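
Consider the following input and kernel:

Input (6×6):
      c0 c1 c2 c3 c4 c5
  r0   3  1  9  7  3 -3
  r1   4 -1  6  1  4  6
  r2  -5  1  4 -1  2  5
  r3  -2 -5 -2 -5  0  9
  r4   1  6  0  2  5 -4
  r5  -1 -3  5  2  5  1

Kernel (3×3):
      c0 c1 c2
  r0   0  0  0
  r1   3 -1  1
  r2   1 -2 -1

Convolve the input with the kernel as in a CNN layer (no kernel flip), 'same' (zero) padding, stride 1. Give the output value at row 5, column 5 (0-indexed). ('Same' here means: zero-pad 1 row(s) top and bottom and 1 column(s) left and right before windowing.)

14

The receptive field on the zero-padded input at this output position is [5 -4 0 / 5 1 0 / 0 0 0]. Elementwise product with the kernel and sum: 5·3 + 1·-1 + 0·1 + 0·1 + 0·-2 + 0·-1.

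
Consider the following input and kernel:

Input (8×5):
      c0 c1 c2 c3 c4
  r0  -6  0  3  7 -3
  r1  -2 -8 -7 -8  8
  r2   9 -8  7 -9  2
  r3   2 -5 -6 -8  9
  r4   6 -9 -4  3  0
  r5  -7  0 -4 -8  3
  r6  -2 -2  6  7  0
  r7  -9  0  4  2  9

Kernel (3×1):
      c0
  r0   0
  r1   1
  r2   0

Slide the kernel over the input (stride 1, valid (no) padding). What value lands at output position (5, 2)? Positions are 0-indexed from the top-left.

6

The receptive field on the input at this output position is [-4 / 6 / 4]. Elementwise product with the kernel and sum: 6·1.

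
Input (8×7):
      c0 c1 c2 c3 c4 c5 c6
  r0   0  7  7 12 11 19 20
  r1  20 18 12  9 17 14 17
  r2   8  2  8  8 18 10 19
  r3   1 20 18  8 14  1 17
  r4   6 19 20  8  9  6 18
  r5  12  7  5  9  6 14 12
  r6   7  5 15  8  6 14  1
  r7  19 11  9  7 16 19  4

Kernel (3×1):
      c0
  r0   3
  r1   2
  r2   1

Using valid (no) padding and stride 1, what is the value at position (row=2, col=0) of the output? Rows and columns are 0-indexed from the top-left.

32

The receptive field on the input at this output position is [8 / 1 / 6]. Elementwise product with the kernel and sum: 8·3 + 1·2 + 6·1.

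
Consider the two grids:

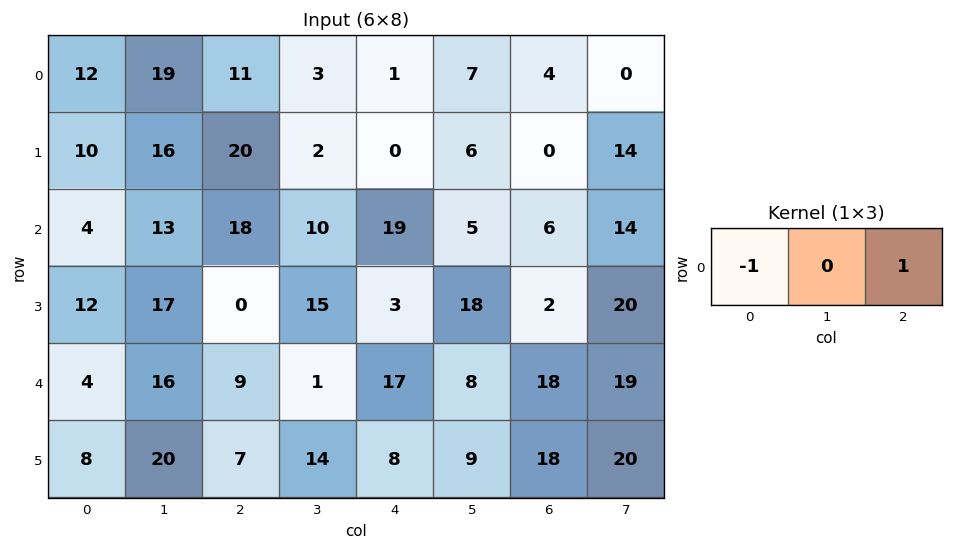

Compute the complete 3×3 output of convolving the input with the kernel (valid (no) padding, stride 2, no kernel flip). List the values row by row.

-1 -10 3
14 1 -13
5 8 1

Output[0,0]: The receptive field on the input at this output position is [12 19 11]. Elementwise product with the kernel and sum: 12·-1 + 11·1.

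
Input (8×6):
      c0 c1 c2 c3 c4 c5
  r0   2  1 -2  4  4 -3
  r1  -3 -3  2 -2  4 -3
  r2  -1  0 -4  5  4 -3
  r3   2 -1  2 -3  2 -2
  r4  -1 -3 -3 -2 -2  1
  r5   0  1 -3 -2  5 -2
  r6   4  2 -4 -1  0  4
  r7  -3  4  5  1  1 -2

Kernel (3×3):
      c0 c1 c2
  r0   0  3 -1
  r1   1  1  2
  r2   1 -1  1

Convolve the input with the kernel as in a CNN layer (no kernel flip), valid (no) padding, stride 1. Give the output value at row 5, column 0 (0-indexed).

2

The receptive field on the input at this output position is [0 1 -3 / 4 2 -4 / -3 4 5]. Elementwise product with the kernel and sum: 1·3 + -3·-1 + 4·1 + 2·1 + -4·2 + -3·1 + 4·-1 + 5·1.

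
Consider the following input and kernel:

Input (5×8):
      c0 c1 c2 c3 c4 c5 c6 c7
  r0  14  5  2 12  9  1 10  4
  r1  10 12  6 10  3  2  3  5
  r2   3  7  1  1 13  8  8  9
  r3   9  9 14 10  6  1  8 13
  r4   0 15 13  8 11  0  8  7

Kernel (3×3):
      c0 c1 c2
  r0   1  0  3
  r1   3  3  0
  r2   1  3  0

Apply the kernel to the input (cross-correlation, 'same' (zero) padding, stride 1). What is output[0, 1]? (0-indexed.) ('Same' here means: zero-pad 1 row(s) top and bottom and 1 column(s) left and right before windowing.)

103

The receptive field on the zero-padded input at this output position is [0 0 0 / 14 5 2 / 10 12 6]. Elementwise product with the kernel and sum: 0·1 + 0·3 + 14·3 + 5·3 + 10·1 + 12·3.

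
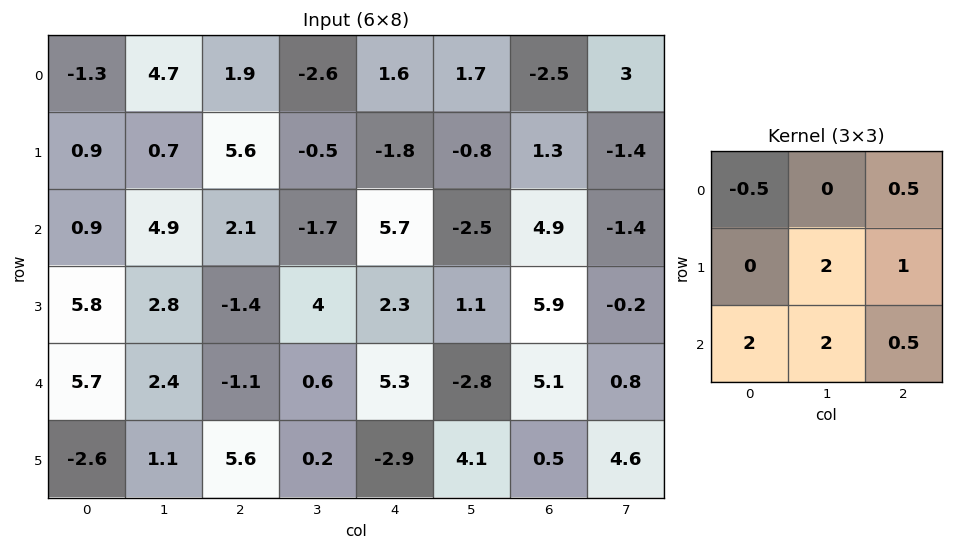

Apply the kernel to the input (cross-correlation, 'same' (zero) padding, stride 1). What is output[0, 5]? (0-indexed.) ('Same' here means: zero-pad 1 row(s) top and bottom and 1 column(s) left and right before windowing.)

-3.65

The receptive field on the zero-padded input at this output position is [0 0 0 / 1.6 1.7 -2.5 / -1.8 -0.8 1.3]. Elementwise product with the kernel and sum: 0·-0.5 + 0·0.5 + 1.7·2 + -2.5·1 + -1.8·2 + -0.8·2 + 1.3·0.5.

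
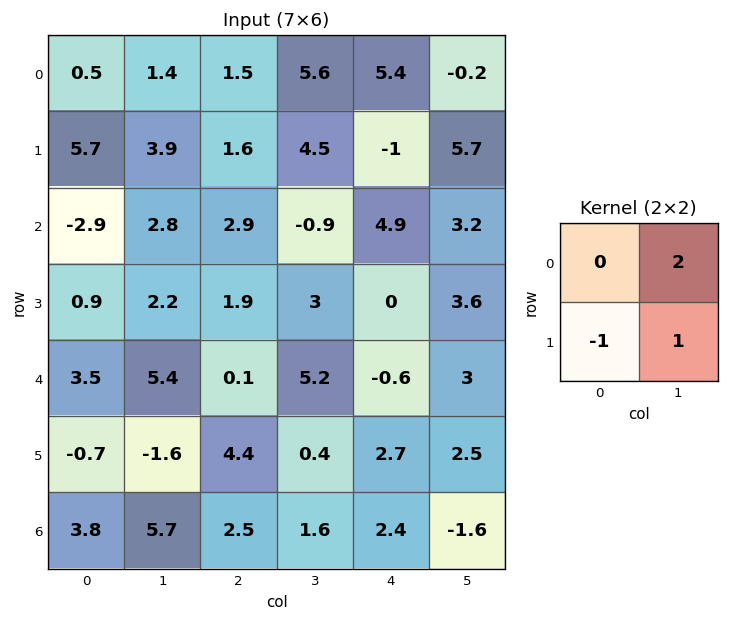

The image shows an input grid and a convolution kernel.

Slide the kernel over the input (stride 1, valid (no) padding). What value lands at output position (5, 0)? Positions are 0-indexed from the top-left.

-1.3

The receptive field on the input at this output position is [-0.7 -1.6 / 3.8 5.7]. Elementwise product with the kernel and sum: -1.6·2 + 3.8·-1 + 5.7·1.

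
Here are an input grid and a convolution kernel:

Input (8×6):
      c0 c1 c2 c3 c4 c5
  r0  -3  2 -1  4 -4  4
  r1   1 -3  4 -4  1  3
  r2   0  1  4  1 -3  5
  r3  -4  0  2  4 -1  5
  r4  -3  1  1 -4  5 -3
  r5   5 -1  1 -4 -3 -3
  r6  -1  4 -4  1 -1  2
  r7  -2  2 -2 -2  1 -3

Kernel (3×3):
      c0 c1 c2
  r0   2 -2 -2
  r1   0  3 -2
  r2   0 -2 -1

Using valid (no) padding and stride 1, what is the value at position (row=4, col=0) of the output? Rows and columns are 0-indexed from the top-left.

The receptive field on the input at this output position is [-3 1 1 / 5 -1 1 / -1 4 -4]. Elementwise product with the kernel and sum: -3·2 + 1·-2 + 1·-2 + -1·3 + 1·-2 + 4·-2 + -4·-1.

-19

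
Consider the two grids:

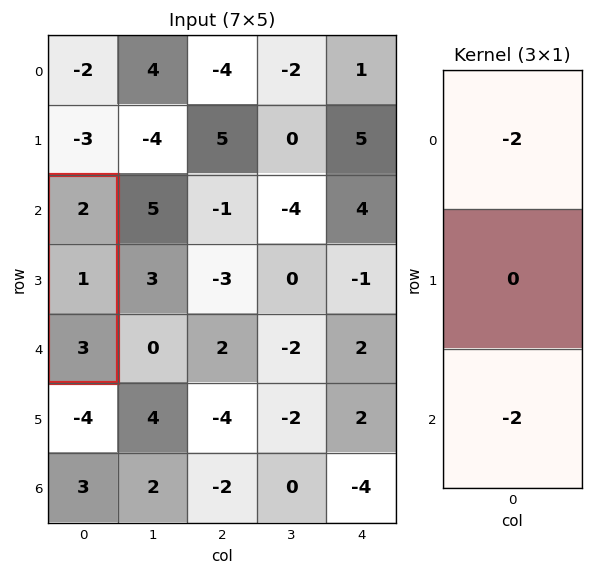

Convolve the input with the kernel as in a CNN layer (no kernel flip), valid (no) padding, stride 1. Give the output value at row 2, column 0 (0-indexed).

The receptive field on the input at this output position is [2 / 1 / 3]. Elementwise product with the kernel and sum: 2·-2 + 3·-2.

-10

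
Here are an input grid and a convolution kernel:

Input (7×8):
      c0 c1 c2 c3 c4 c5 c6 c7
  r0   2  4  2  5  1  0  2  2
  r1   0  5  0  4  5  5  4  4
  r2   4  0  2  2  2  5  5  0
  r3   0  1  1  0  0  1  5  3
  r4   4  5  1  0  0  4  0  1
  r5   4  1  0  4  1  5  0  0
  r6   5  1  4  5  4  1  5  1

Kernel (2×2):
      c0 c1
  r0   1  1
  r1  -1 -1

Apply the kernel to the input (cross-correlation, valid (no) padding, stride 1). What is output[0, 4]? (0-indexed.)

The receptive field on the input at this output position is [1 0 / 5 5]. Elementwise product with the kernel and sum: 1·1 + 0·1 + 5·-1 + 5·-1.

-9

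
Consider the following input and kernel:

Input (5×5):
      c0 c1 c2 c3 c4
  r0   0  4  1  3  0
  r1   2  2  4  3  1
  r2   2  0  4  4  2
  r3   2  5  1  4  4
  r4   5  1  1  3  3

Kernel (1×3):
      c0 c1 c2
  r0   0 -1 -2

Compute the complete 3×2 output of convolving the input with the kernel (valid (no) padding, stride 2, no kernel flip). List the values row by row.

-6 -3
-8 -8
-3 -9

Output[0,0]: The receptive field on the input at this output position is [0 4 1]. Elementwise product with the kernel and sum: 4·-1 + 1·-2.
Output[0,1]: The receptive field on the input at this output position is [1 3 0]. Elementwise product with the kernel and sum: 3·-1 + 0·-2.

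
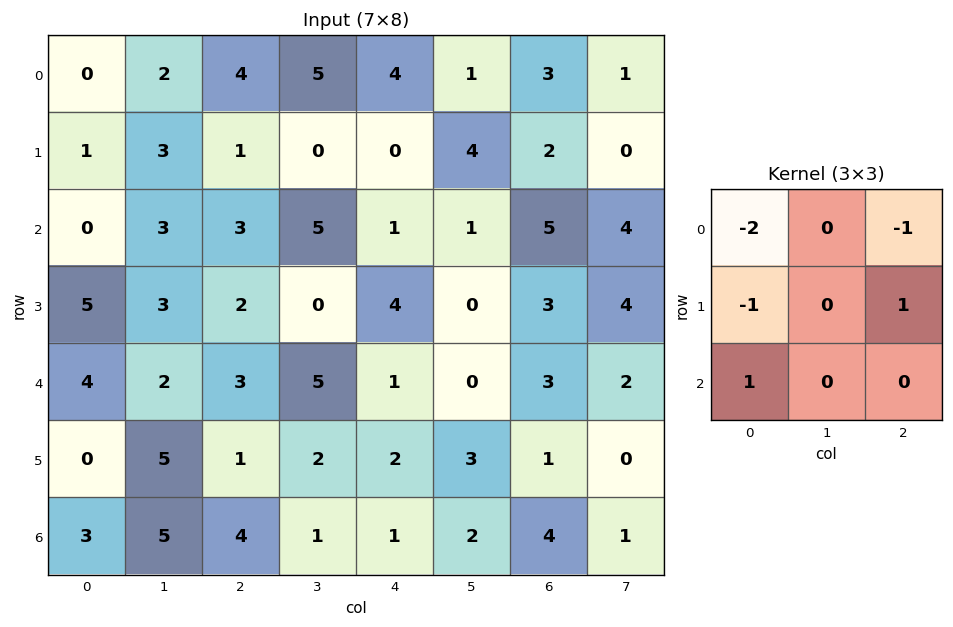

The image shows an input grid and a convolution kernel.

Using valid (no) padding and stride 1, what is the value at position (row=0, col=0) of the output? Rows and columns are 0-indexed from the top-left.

-4

The receptive field on the input at this output position is [0 2 4 / 1 3 1 / 0 3 3]. Elementwise product with the kernel and sum: 0·-2 + 4·-1 + 1·-1 + 1·1 + 0·1.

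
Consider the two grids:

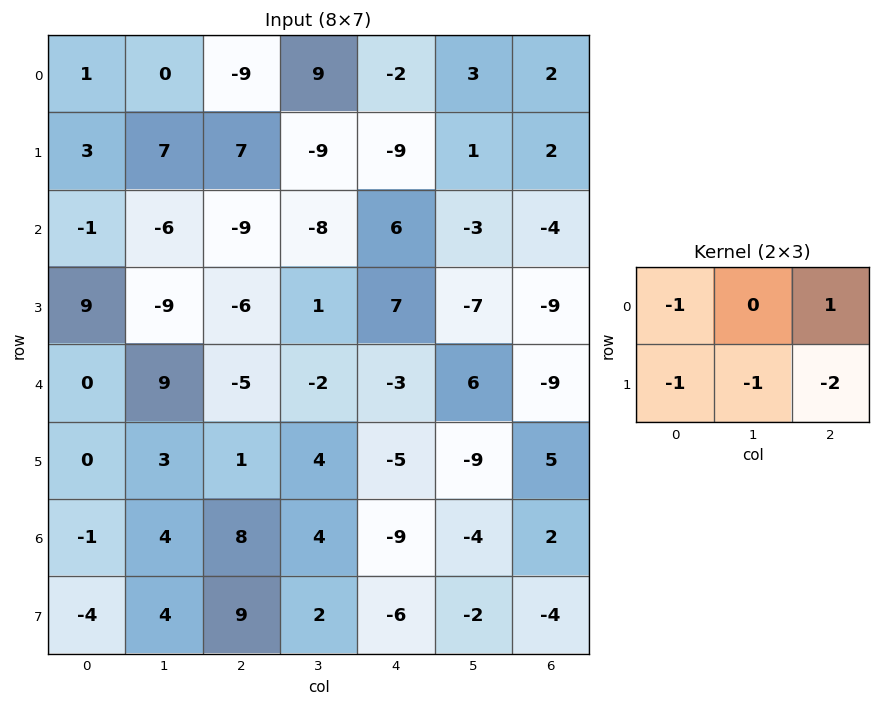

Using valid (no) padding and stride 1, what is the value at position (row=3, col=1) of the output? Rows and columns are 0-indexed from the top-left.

The receptive field on the input at this output position is [-9 -6 1 / 9 -5 -2]. Elementwise product with the kernel and sum: -9·-1 + 1·1 + 9·-1 + -5·-1 + -2·-2.

10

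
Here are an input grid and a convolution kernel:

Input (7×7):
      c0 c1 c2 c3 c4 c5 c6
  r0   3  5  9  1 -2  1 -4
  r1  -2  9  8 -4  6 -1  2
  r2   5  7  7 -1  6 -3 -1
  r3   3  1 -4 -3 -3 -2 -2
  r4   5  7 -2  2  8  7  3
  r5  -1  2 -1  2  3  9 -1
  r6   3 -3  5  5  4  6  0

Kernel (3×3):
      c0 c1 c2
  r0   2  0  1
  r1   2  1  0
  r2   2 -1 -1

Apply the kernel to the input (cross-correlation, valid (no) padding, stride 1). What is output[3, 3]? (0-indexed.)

-4

The receptive field on the input at this output position is [-3 -3 -2 / 2 8 7 / 2 3 9]. Elementwise product with the kernel and sum: -3·2 + -2·1 + 2·2 + 8·1 + 2·2 + 3·-1 + 9·-1.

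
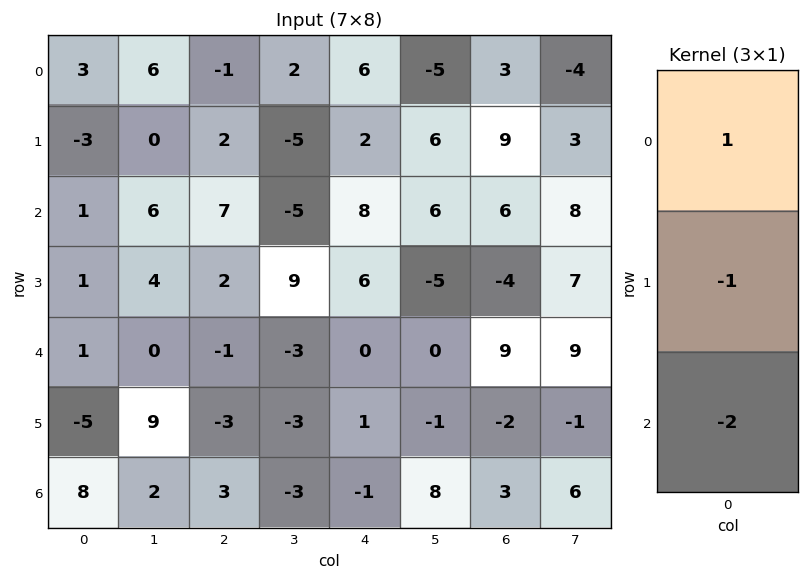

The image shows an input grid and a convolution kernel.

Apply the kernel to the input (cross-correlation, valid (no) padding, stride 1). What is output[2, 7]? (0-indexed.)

-17

The receptive field on the input at this output position is [8 / 7 / 9]. Elementwise product with the kernel and sum: 8·1 + 7·-1 + 9·-2.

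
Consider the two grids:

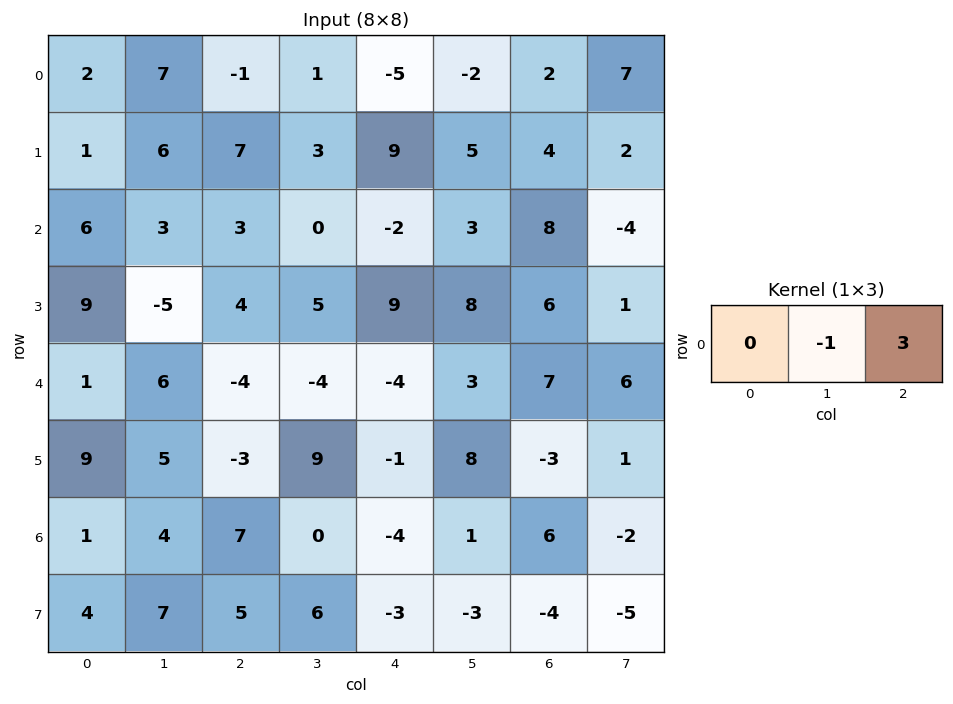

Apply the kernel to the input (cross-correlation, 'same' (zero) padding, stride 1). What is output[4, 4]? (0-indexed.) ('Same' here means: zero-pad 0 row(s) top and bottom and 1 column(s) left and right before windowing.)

13

The receptive field on the zero-padded input at this output position is [-4 -4 3]. Elementwise product with the kernel and sum: -4·-1 + 3·3.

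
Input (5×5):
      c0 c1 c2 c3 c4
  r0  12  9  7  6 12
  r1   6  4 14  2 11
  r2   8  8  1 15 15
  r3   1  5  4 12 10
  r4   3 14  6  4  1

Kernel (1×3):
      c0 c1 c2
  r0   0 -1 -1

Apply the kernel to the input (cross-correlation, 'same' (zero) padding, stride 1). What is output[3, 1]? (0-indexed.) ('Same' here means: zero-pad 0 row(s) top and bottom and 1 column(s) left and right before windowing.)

-9

The receptive field on the zero-padded input at this output position is [1 5 4]. Elementwise product with the kernel and sum: 5·-1 + 4·-1.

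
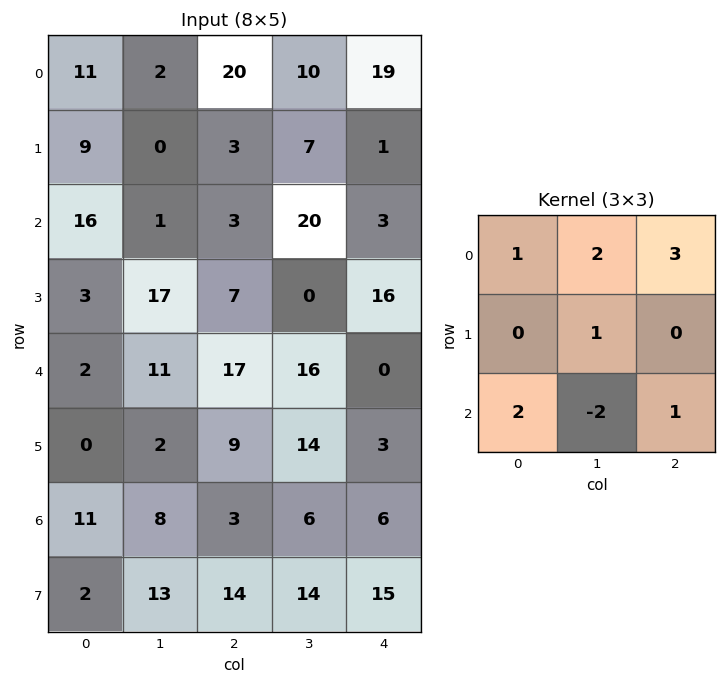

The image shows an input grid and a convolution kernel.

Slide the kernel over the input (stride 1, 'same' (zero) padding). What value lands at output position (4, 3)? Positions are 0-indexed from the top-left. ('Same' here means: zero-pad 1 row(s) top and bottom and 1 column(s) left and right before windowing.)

The receptive field on the zero-padded input at this output position is [7 0 16 / 17 16 0 / 9 14 3]. Elementwise product with the kernel and sum: 7·1 + 0·2 + 16·3 + 16·1 + 9·2 + 14·-2 + 3·1.

64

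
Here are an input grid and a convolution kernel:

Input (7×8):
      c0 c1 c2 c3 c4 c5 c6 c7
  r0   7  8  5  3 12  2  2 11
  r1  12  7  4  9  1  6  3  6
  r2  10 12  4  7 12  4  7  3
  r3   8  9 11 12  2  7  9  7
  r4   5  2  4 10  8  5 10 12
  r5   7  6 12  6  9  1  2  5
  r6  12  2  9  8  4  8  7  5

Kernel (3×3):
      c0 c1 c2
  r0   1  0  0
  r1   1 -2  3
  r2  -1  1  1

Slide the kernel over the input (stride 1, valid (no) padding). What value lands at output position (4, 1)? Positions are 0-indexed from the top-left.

The receptive field on the input at this output position is [2 4 10 / 6 12 6 / 2 9 8]. Elementwise product with the kernel and sum: 2·1 + 6·1 + 12·-2 + 6·3 + 2·-1 + 9·1 + 8·1.

17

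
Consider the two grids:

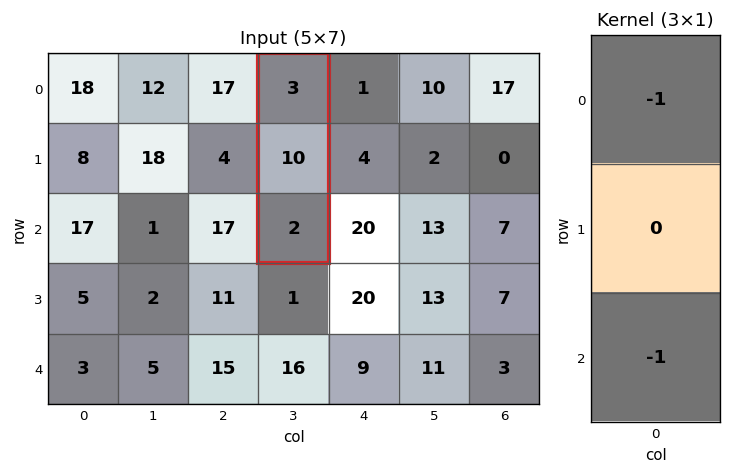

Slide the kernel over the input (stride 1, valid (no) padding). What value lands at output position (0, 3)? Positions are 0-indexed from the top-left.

The receptive field on the input at this output position is [3 / 10 / 2]. Elementwise product with the kernel and sum: 3·-1 + 2·-1.

-5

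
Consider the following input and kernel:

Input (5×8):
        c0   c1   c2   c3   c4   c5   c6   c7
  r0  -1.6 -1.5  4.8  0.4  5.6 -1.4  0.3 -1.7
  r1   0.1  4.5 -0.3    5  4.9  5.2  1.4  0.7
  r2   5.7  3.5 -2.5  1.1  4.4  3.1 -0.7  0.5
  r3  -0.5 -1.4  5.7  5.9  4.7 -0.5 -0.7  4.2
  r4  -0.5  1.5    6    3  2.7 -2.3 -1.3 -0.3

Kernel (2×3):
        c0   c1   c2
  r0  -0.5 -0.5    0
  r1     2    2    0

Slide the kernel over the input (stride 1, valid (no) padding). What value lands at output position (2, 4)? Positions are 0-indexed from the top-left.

4.65

The receptive field on the input at this output position is [4.4 3.1 -0.7 / 4.7 -0.5 -0.7]. Elementwise product with the kernel and sum: 4.4·-0.5 + 3.1·-0.5 + 4.7·2 + -0.5·2.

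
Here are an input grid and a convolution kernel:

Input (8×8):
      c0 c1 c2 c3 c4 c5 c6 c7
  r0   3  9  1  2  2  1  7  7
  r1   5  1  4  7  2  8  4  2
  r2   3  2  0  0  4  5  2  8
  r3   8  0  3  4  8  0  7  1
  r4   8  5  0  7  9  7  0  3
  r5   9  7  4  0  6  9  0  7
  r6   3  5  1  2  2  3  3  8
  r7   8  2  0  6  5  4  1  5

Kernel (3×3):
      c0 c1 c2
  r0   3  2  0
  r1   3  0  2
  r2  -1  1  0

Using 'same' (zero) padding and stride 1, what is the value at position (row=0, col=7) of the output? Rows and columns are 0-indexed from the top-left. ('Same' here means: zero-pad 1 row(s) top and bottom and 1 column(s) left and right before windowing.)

The receptive field on the zero-padded input at this output position is [0 0 0 / 7 7 0 / 4 2 0]. Elementwise product with the kernel and sum: 0·3 + 0·2 + 7·3 + 0·2 + 4·-1 + 2·1.

19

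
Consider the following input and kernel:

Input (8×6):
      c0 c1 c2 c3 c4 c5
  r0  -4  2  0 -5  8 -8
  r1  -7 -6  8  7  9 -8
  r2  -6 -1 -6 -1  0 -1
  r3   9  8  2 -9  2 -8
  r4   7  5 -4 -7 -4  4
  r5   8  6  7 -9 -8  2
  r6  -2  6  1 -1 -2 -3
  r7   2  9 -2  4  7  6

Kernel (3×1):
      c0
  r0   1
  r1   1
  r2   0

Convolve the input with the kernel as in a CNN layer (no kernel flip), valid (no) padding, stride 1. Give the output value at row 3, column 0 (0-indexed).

The receptive field on the input at this output position is [9 / 7 / 8]. Elementwise product with the kernel and sum: 9·1 + 7·1.

16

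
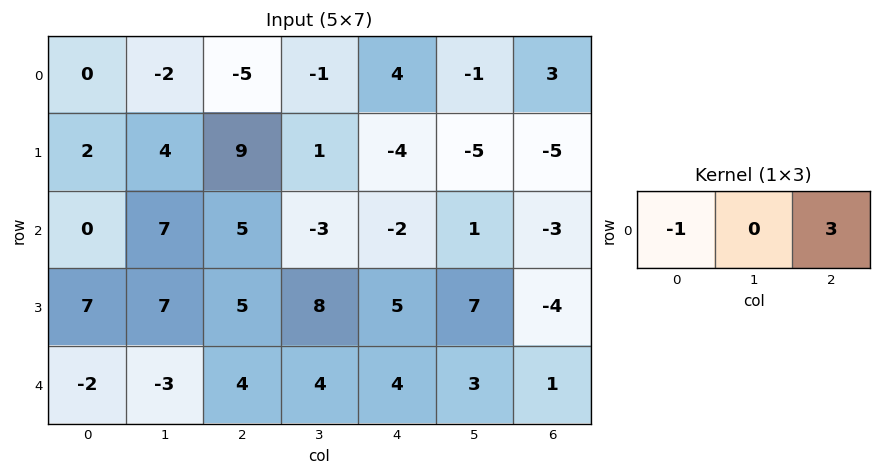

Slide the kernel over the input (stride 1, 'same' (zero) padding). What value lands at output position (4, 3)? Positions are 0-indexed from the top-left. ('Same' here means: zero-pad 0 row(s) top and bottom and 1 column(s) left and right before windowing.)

8

The receptive field on the zero-padded input at this output position is [4 4 4]. Elementwise product with the kernel and sum: 4·-1 + 4·3.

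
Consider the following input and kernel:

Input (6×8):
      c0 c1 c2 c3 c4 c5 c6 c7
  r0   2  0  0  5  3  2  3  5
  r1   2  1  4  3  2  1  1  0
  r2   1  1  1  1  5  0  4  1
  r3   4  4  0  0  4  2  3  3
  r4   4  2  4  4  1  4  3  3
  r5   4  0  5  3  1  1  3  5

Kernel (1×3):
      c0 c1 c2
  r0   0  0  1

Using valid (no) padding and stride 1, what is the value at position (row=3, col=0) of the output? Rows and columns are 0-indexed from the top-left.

0

The receptive field on the input at this output position is [4 4 0]. Elementwise product with the kernel and sum: 0·1.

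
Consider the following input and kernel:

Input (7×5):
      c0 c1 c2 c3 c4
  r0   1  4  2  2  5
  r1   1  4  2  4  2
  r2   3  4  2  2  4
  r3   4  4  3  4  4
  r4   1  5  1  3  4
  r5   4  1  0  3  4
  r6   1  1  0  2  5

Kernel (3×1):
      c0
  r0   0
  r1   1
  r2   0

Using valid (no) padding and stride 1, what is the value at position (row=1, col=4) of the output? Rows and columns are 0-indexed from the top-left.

The receptive field on the input at this output position is [2 / 4 / 4]. Elementwise product with the kernel and sum: 4·1.

4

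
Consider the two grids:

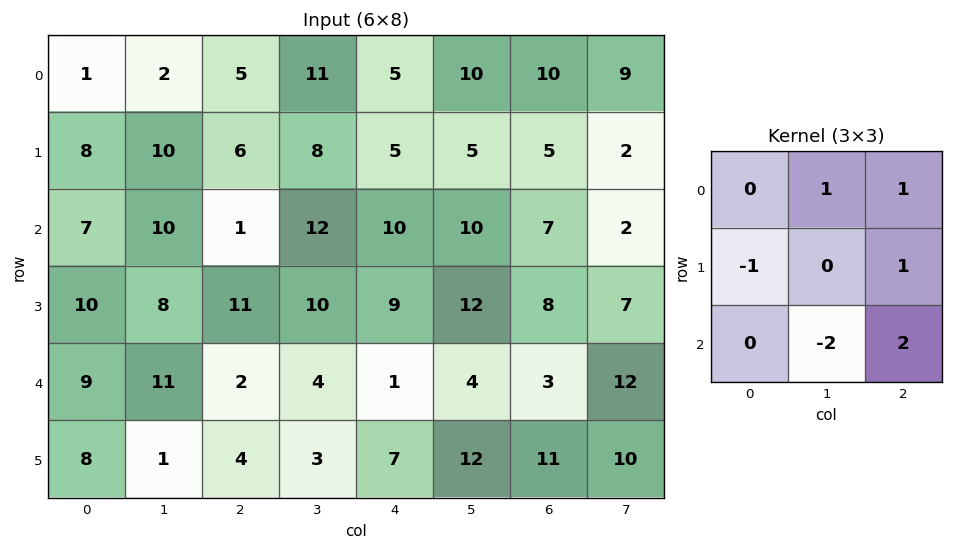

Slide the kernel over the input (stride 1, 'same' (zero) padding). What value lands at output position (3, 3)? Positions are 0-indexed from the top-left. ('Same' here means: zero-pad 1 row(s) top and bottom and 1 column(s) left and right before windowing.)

14

The receptive field on the zero-padded input at this output position is [1 12 10 / 11 10 9 / 2 4 1]. Elementwise product with the kernel and sum: 12·1 + 10·1 + 11·-1 + 9·1 + 4·-2 + 1·2.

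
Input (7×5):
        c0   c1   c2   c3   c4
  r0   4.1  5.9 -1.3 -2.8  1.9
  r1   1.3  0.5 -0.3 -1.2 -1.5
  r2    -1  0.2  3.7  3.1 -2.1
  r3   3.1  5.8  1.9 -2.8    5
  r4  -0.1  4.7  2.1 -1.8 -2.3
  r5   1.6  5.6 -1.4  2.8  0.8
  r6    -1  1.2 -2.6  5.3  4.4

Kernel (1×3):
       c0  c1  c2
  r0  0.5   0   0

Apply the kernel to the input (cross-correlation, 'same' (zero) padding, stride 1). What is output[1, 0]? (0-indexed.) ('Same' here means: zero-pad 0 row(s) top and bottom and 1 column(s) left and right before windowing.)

0

The receptive field on the zero-padded input at this output position is [0 1.3 0.5]. Elementwise product with the kernel and sum: 0·0.5.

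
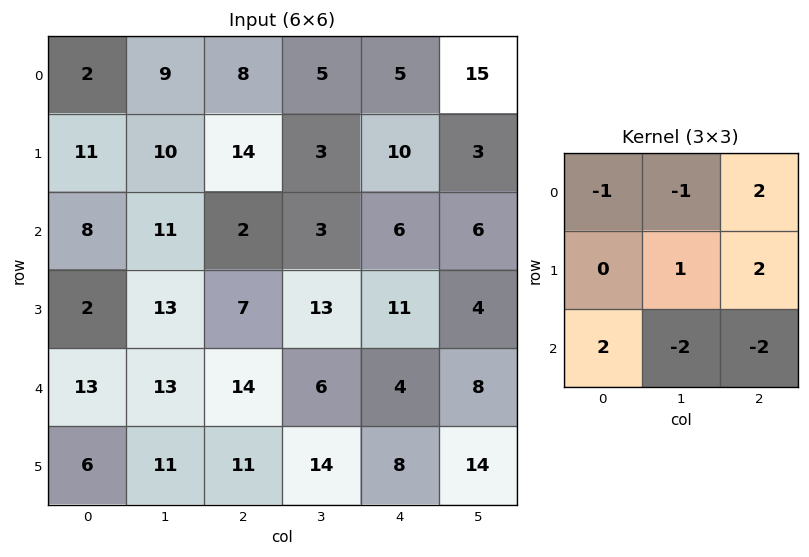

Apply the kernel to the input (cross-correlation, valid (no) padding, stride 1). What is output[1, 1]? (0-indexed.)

-24

The receptive field on the input at this output position is [10 14 3 / 11 2 3 / 13 7 13]. Elementwise product with the kernel and sum: 10·-1 + 14·-1 + 3·2 + 2·1 + 3·2 + 13·2 + 7·-2 + 13·-2.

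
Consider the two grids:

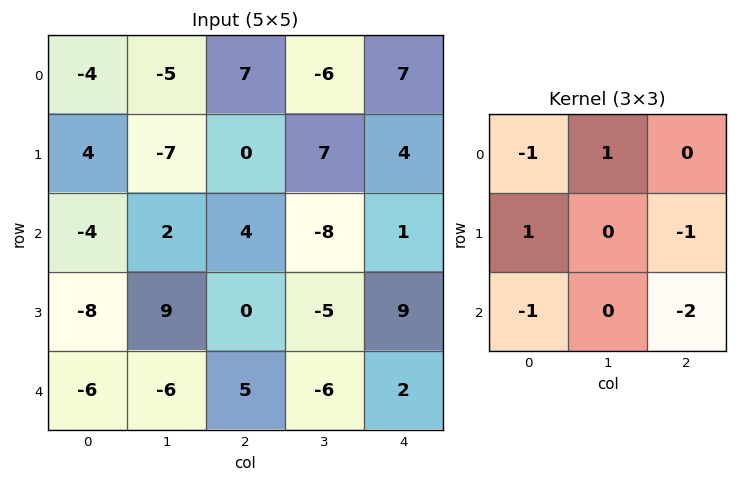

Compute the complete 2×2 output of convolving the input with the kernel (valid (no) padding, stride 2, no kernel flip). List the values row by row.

Output[0,0]: The receptive field on the input at this output position is [-4 -5 7 / 4 -7 0 / -4 2 4]. Elementwise product with the kernel and sum: -4·-1 + -5·1 + 4·1 + 0·-1 + -4·-1 + 4·-2.

-1 -23
-6 -30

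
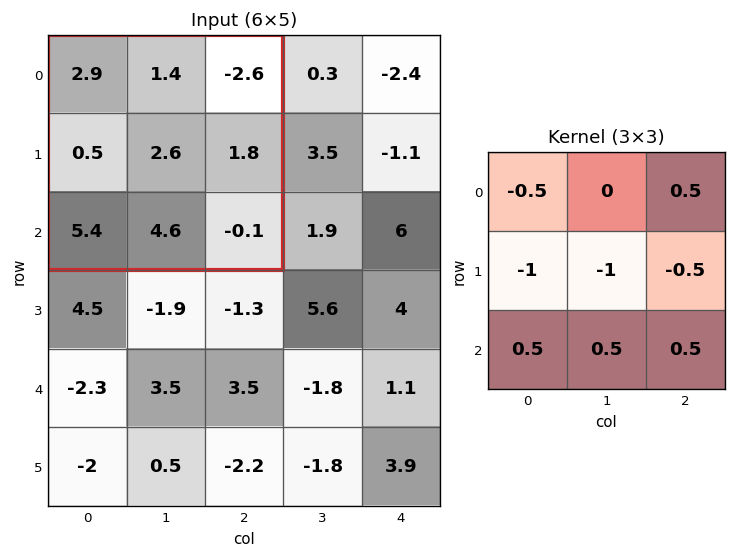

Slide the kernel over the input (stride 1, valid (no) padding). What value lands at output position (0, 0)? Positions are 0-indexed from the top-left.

-1.8

The receptive field on the input at this output position is [2.9 1.4 -2.6 / 0.5 2.6 1.8 / 5.4 4.6 -0.1]. Elementwise product with the kernel and sum: 2.9·-0.5 + -2.6·0.5 + 0.5·-1 + 2.6·-1 + 1.8·-0.5 + 5.4·0.5 + 4.6·0.5 + -0.1·0.5.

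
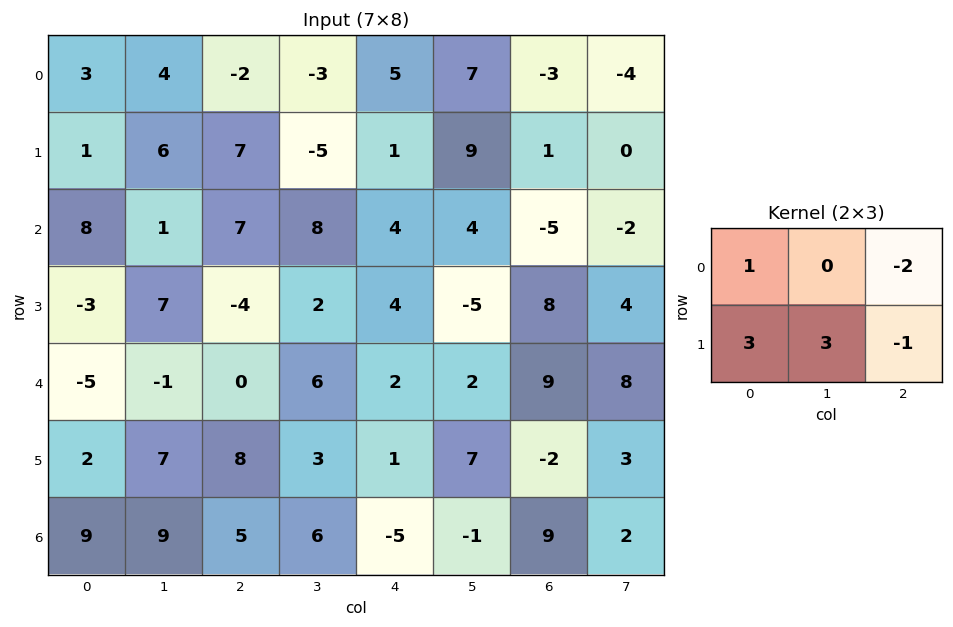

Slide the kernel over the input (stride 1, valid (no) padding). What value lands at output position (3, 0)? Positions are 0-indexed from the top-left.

The receptive field on the input at this output position is [-3 7 -4 / -5 -1 0]. Elementwise product with the kernel and sum: -3·1 + -4·-2 + -5·3 + -1·3 + 0·-1.

-13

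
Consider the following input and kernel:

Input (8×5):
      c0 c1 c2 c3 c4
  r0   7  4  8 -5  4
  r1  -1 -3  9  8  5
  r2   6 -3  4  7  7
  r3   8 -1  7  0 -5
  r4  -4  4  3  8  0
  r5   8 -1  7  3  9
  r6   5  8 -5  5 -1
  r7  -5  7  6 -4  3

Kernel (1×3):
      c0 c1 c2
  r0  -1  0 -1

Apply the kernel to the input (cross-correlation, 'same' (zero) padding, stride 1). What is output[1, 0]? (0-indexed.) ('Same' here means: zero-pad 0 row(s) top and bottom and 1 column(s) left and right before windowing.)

3

The receptive field on the zero-padded input at this output position is [0 -1 -3]. Elementwise product with the kernel and sum: 0·-1 + -3·-1.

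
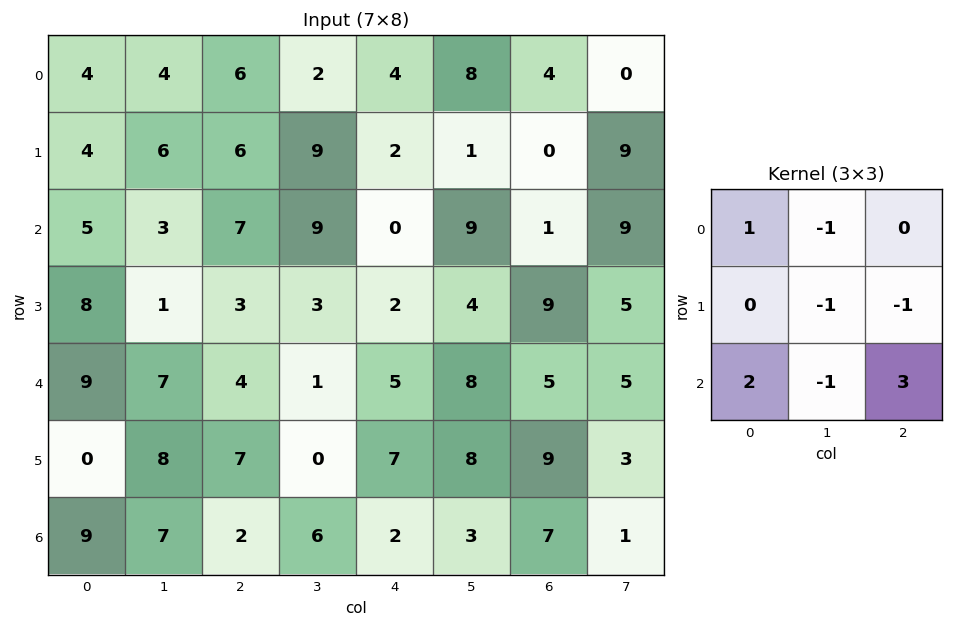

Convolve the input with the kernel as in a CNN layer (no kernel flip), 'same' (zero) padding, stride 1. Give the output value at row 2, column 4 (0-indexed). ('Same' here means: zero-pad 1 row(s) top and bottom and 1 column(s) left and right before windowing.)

The receptive field on the zero-padded input at this output position is [9 2 1 / 9 0 9 / 3 2 4]. Elementwise product with the kernel and sum: 9·1 + 2·-1 + 0·-1 + 9·-1 + 3·2 + 2·-1 + 4·3.

14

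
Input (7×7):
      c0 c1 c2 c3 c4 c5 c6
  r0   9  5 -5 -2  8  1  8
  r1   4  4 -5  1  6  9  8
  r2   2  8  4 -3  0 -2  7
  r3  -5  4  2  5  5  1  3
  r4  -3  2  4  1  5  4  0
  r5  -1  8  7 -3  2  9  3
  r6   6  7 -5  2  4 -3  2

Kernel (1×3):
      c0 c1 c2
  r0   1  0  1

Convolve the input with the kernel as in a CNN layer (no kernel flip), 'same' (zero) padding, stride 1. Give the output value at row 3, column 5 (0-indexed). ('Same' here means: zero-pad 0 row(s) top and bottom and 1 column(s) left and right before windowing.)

8

The receptive field on the zero-padded input at this output position is [5 1 3]. Elementwise product with the kernel and sum: 5·1 + 3·1.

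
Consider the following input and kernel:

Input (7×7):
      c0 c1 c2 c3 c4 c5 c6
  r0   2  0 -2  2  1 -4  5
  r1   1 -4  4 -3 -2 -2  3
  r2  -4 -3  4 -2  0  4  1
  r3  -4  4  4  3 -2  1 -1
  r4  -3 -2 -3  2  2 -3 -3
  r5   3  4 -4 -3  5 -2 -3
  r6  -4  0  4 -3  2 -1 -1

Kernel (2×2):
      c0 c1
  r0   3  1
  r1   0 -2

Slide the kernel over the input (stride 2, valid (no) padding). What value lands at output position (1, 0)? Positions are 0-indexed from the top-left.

The receptive field on the input at this output position is [-4 -3 / -4 4]. Elementwise product with the kernel and sum: -4·3 + -3·1 + 4·-2.

-23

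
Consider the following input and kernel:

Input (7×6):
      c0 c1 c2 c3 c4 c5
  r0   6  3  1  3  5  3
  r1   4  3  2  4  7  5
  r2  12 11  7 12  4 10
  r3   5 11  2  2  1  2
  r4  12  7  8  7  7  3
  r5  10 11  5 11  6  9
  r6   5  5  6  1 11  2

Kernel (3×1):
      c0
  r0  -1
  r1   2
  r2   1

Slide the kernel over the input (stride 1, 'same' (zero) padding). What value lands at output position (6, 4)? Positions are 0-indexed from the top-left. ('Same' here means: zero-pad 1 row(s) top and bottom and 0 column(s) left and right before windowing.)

16

The receptive field on the zero-padded input at this output position is [6 / 11 / 0]. Elementwise product with the kernel and sum: 6·-1 + 11·2 + 0·1.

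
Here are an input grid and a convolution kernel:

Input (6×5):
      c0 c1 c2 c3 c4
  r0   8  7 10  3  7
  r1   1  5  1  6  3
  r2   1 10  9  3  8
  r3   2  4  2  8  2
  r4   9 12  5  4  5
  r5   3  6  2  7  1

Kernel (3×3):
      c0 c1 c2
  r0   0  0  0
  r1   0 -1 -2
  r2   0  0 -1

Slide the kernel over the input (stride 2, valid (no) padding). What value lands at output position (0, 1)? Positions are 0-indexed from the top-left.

The receptive field on the input at this output position is [10 3 7 / 1 6 3 / 9 3 8]. Elementwise product with the kernel and sum: 6·-1 + 3·-2 + 8·-1.

-20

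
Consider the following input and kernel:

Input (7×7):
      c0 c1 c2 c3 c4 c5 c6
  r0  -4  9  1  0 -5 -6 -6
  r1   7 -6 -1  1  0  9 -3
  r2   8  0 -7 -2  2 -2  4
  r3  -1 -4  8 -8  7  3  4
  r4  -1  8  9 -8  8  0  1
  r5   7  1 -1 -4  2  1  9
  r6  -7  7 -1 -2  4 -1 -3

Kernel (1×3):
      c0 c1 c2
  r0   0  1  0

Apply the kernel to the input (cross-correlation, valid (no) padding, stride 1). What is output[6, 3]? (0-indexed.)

4

The receptive field on the input at this output position is [-2 4 -1]. Elementwise product with the kernel and sum: 4·1.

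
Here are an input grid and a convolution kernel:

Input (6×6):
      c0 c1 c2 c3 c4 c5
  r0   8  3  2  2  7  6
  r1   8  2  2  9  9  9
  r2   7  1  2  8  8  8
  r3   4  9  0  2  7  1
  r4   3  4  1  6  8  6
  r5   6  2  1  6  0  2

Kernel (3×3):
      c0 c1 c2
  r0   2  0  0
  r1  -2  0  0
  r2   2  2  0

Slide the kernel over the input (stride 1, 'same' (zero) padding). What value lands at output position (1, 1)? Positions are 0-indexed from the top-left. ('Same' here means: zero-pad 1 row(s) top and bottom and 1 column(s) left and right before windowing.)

16

The receptive field on the zero-padded input at this output position is [8 3 2 / 8 2 2 / 7 1 2]. Elementwise product with the kernel and sum: 8·2 + 8·-2 + 7·2 + 1·2.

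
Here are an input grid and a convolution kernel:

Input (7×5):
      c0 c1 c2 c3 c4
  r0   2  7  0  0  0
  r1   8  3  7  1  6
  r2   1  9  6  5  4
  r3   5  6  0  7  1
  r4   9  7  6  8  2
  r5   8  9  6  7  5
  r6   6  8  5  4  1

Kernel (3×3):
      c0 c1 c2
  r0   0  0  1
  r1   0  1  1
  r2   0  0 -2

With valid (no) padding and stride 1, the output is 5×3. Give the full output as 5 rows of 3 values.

Output[0,0]: The receptive field on the input at this output position is [2 7 0 / 8 3 7 / 1 9 6]. Elementwise product with the kernel and sum: 0·1 + 3·1 + 7·1 + 6·-2.

-2 -2 -1
22 -2 13
0 -4 8
1 7 1
11 13 12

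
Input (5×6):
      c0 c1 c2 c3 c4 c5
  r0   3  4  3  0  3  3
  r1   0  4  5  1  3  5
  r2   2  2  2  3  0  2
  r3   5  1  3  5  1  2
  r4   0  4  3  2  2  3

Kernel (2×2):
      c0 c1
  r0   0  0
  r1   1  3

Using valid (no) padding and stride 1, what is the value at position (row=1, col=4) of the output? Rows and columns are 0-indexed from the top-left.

The receptive field on the input at this output position is [3 5 / 0 2]. Elementwise product with the kernel and sum: 0·1 + 2·3.

6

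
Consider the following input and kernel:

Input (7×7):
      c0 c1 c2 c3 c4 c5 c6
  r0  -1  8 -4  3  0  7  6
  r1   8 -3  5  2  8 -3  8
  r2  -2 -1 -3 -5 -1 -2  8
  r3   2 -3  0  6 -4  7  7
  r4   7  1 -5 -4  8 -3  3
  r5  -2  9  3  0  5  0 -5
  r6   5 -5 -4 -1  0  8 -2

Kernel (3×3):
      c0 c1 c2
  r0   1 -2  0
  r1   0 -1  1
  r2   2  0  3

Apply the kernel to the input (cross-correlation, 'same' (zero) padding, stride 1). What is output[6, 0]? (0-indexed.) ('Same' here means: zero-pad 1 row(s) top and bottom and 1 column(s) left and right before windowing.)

The receptive field on the zero-padded input at this output position is [0 -2 9 / 0 5 -5 / 0 0 0]. Elementwise product with the kernel and sum: 0·1 + -2·-2 + 5·-1 + -5·1 + 0·2 + 0·3.

-6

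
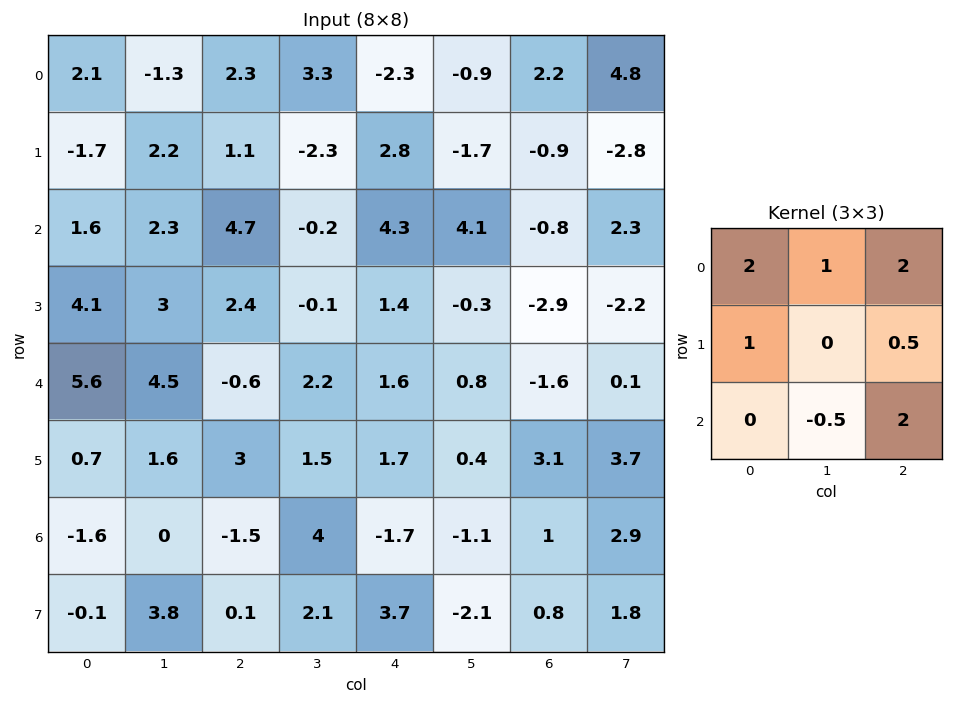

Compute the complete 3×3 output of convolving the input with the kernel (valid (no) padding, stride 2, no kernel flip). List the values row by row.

14.6 14.5 -2.4
16.75 23 7.45
13.7 2.65 6.6

Output[0,0]: The receptive field on the input at this output position is [2.1 -1.3 2.3 / -1.7 2.2 1.1 / 1.6 2.3 4.7]. Elementwise product with the kernel and sum: 2.1·2 + -1.3·1 + 2.3·2 + -1.7·1 + 1.1·0.5 + 2.3·-0.5 + 4.7·2.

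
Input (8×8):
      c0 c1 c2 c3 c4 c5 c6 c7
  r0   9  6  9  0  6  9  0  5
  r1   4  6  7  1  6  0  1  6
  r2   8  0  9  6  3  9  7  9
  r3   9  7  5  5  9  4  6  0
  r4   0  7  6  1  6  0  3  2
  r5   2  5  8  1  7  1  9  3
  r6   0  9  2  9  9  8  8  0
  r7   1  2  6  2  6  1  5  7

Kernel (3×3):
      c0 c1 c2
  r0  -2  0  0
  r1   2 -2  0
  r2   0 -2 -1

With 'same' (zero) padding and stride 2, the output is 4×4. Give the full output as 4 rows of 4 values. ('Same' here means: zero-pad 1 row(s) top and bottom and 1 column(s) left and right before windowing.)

-32 -21 -24 10
-41 -45 -18 -8
-9 -29 -35 -35
-4 -10 -15 -19

Output[0,0]: The receptive field on the zero-padded input at this output position is [0 0 0 / 0 9 6 / 0 4 6]. Elementwise product with the kernel and sum: 0·-2 + 0·2 + 9·-2 + 4·-2 + 6·-1.
Output[0,1]: The receptive field on the zero-padded input at this output position is [0 0 0 / 6 9 0 / 6 7 1]. Elementwise product with the kernel and sum: 0·-2 + 6·2 + 9·-2 + 7·-2 + 1·-1.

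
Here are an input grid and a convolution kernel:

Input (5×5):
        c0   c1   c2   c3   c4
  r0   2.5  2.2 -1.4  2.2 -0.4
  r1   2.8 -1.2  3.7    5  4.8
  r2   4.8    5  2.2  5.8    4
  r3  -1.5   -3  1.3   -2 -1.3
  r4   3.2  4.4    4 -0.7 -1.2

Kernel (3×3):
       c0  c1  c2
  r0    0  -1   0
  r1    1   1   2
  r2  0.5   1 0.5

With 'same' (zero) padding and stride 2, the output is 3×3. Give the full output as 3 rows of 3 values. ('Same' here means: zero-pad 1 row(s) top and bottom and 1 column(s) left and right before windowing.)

Output[0,0]: The receptive field on the zero-padded input at this output position is [0 0 0 / 0 2.5 2.2 / 0 2.8 -1.2]. Elementwise product with the kernel and sum: 0·-1 + 0·1 + 2.5·1 + 2.2·2 + 0·0.5 + 2.8·1 + -1.2·0.5.

9.1 10.8 9.1
9 13.9 2.7
13.5 5.7 -0.6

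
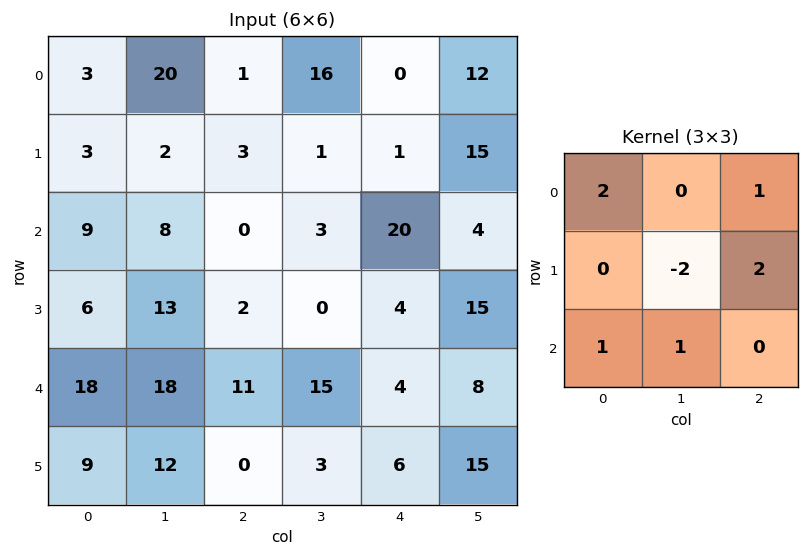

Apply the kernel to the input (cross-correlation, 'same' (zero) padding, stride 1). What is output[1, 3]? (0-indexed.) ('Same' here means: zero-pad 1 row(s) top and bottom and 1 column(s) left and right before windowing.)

5

The receptive field on the zero-padded input at this output position is [1 16 0 / 3 1 1 / 0 3 20]. Elementwise product with the kernel and sum: 1·2 + 0·1 + 1·-2 + 1·2 + 0·1 + 3·1.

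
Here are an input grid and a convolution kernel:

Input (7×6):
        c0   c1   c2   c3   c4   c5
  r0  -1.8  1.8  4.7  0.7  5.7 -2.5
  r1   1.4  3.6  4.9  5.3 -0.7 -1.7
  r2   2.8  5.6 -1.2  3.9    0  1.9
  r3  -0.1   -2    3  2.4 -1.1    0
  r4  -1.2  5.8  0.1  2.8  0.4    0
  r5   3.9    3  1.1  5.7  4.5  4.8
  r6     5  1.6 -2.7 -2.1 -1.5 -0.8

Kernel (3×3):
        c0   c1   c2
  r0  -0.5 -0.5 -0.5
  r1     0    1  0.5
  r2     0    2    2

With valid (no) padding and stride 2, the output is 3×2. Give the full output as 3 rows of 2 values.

Output[0,0]: The receptive field on the input at this output position is [-1.8 1.8 4.7 / 1.4 3.6 4.9 / 2.8 5.6 -1.2]. Elementwise product with the kernel and sum: -1.8·-0.5 + 1.8·-0.5 + 4.7·-0.5 + 3.6·1 + 4.9·0.5 + 5.6·2 + -1.2·2.
Output[0,1]: The receptive field on the input at this output position is [4.7 0.7 5.7 / 4.9 5.3 -0.7 / -1.2 3.9 0]. Elementwise product with the kernel and sum: 4.7·-0.5 + 0.7·-0.5 + 5.7·-0.5 + 5.3·1 + -0.7·0.5 + 3.9·2 + 0·2.

12.5 7.2
7.7 6.9
-1 -0.9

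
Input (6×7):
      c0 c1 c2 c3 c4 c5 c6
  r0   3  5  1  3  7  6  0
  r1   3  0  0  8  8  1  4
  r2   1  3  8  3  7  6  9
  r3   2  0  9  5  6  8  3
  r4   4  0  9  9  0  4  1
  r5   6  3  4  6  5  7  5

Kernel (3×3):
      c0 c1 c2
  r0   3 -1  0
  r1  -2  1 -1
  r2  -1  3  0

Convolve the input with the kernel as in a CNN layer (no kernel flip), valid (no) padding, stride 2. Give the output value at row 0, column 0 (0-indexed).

The receptive field on the input at this output position is [3 5 1 / 3 0 0 / 1 3 8]. Elementwise product with the kernel and sum: 3·3 + 5·-1 + 3·-2 + 0·1 + 0·-1 + 1·-1 + 3·3.

6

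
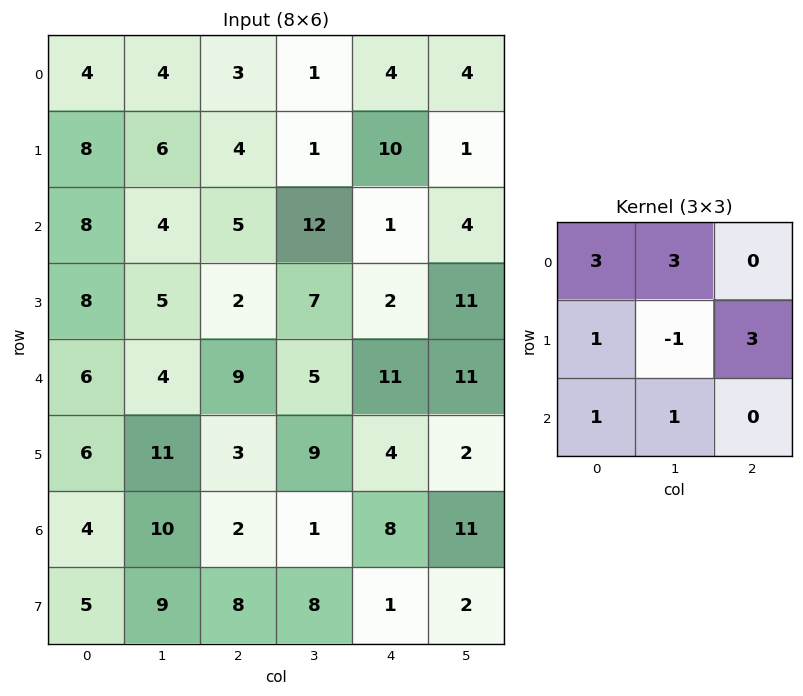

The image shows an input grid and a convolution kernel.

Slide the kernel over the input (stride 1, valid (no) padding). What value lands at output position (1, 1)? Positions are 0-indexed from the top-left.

72

The receptive field on the input at this output position is [6 4 1 / 4 5 12 / 5 2 7]. Elementwise product with the kernel and sum: 6·3 + 4·3 + 4·1 + 5·-1 + 12·3 + 5·1 + 2·1.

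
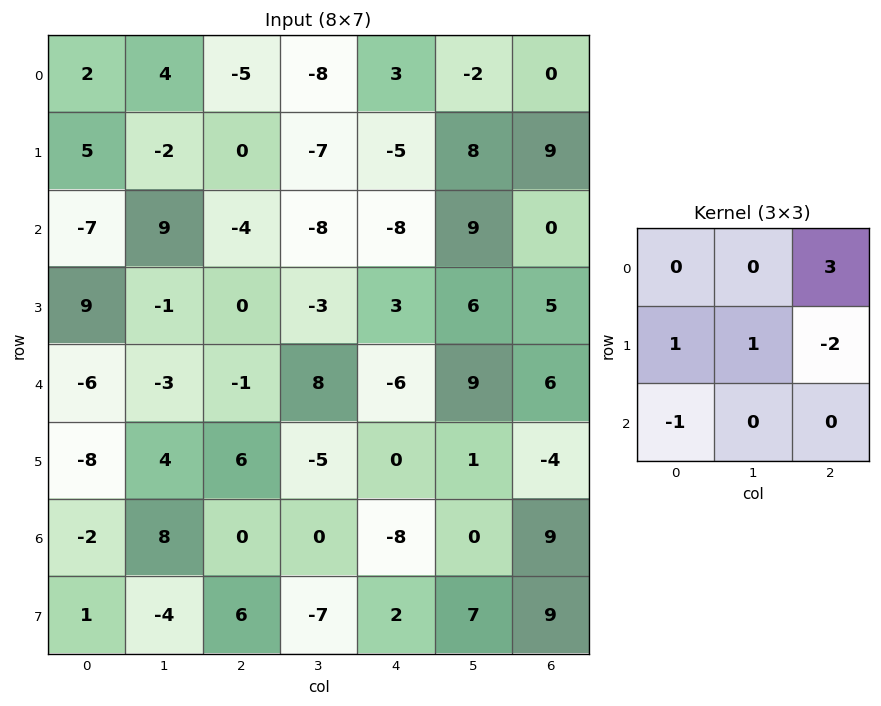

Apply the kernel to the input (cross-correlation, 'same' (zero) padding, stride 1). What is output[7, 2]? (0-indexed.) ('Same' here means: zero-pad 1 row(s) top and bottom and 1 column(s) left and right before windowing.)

16

The receptive field on the zero-padded input at this output position is [8 0 0 / -4 6 -7 / 0 0 0]. Elementwise product with the kernel and sum: 0·3 + -4·1 + 6·1 + -7·-2 + 0·-1.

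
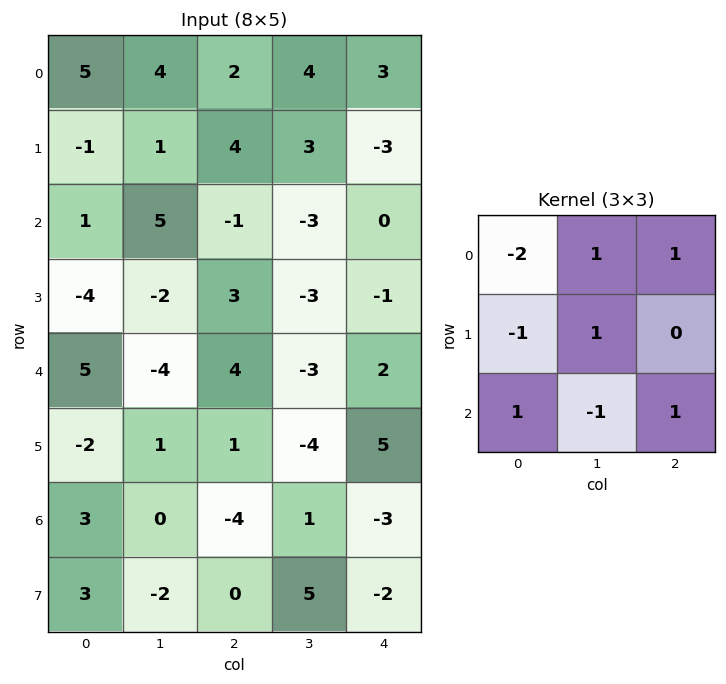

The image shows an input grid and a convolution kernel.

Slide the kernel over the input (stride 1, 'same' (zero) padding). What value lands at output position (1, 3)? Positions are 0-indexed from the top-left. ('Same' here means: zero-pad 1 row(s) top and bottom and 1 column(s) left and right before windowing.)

The receptive field on the zero-padded input at this output position is [2 4 3 / 4 3 -3 / -1 -3 0]. Elementwise product with the kernel and sum: 2·-2 + 4·1 + 3·1 + 4·-1 + 3·1 + -1·1 + -3·-1 + 0·1.

4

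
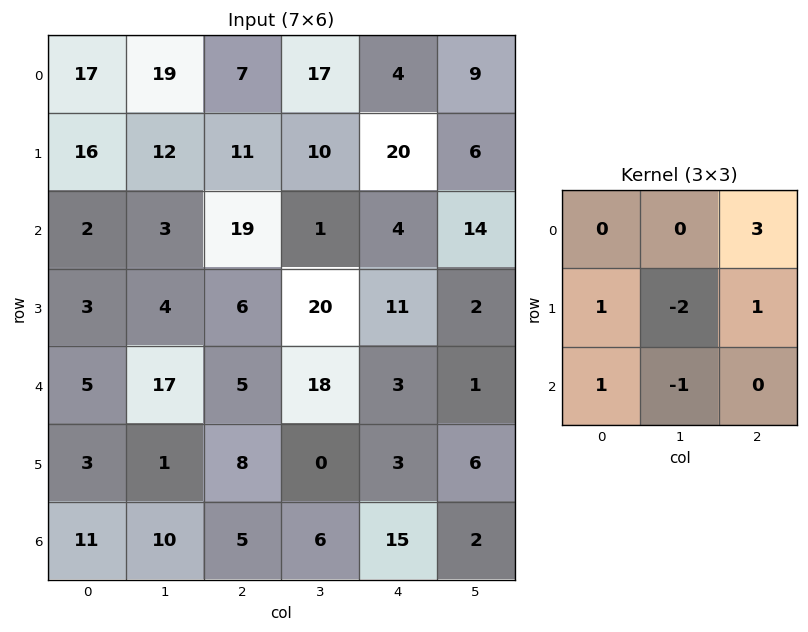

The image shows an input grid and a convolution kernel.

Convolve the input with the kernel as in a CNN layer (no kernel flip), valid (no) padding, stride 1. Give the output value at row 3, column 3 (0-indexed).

16

The receptive field on the input at this output position is [20 11 2 / 18 3 1 / 0 3 6]. Elementwise product with the kernel and sum: 2·3 + 18·1 + 3·-2 + 1·1 + 0·1 + 3·-1.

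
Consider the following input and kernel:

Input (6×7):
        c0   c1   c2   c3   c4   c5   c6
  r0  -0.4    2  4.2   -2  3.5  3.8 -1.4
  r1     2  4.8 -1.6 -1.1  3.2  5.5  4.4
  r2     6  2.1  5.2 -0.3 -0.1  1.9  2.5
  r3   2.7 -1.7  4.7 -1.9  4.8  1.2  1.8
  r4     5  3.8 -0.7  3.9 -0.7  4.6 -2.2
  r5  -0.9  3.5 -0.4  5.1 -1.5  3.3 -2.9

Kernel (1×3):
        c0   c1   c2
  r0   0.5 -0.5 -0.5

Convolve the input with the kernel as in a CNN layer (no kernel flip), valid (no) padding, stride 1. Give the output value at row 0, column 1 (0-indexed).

The receptive field on the input at this output position is [2 4.2 -2]. Elementwise product with the kernel and sum: 2·0.5 + 4.2·-0.5 + -2·-0.5.

-0.1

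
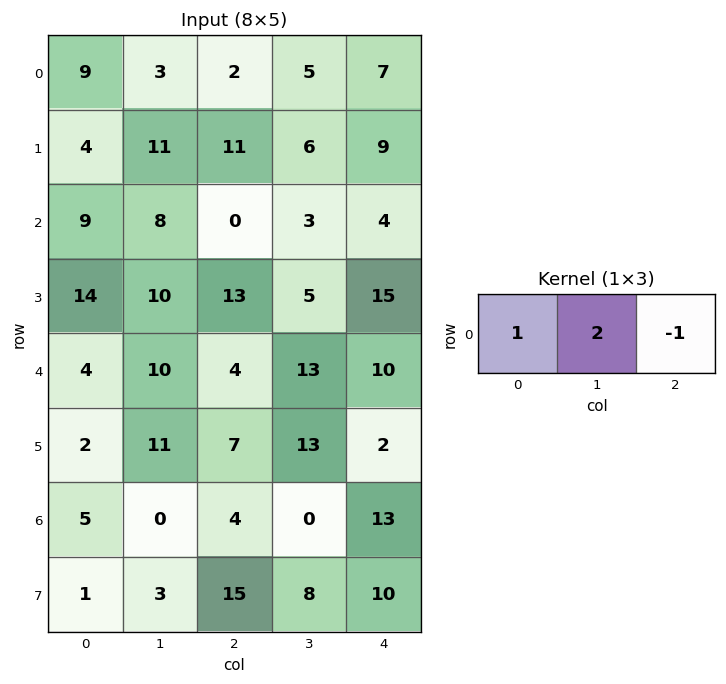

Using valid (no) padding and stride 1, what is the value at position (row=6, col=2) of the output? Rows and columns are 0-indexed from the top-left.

The receptive field on the input at this output position is [4 0 13]. Elementwise product with the kernel and sum: 4·1 + 0·2 + 13·-1.

-9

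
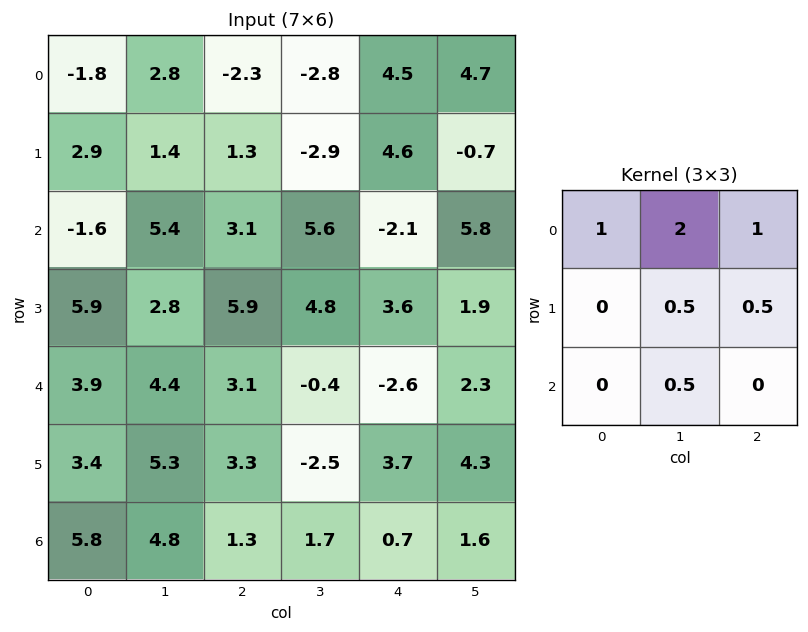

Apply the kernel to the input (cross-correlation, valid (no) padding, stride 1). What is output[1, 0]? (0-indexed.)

12.65

The receptive field on the input at this output position is [2.9 1.4 1.3 / -1.6 5.4 3.1 / 5.9 2.8 5.9]. Elementwise product with the kernel and sum: 2.9·1 + 1.4·2 + 1.3·1 + 5.4·0.5 + 3.1·0.5 + 2.8·0.5.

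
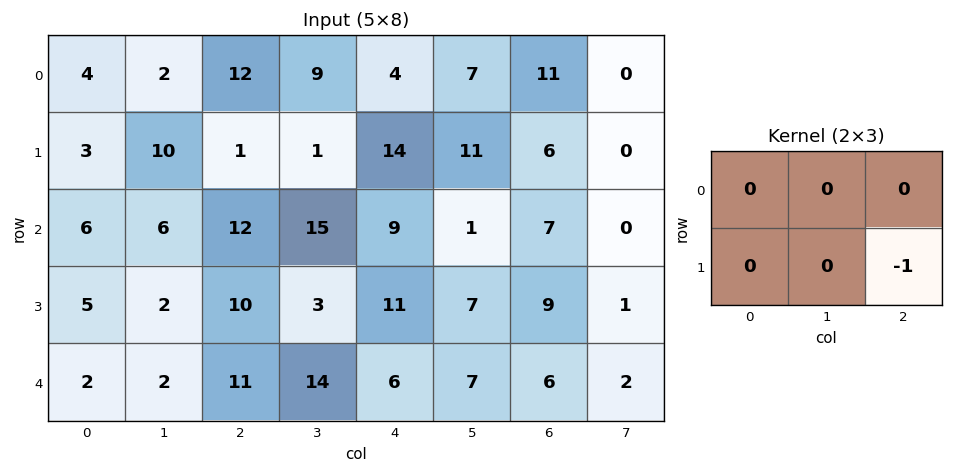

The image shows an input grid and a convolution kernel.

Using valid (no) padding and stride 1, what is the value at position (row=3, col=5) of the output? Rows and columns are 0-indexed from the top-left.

The receptive field on the input at this output position is [7 9 1 / 7 6 2]. Elementwise product with the kernel and sum: 2·-1.

-2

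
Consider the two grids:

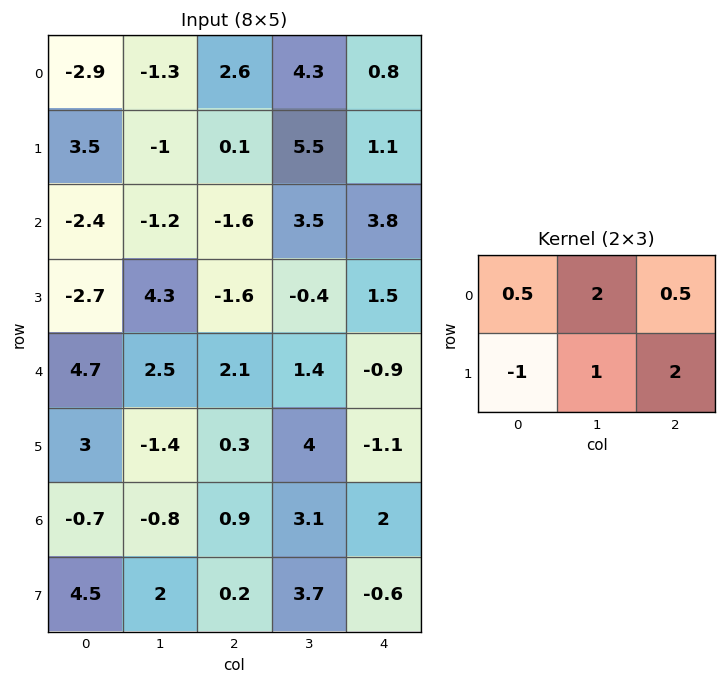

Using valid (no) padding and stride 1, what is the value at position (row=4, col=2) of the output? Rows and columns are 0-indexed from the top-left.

4.9

The receptive field on the input at this output position is [2.1 1.4 -0.9 / 0.3 4 -1.1]. Elementwise product with the kernel and sum: 2.1·0.5 + 1.4·2 + -0.9·0.5 + 0.3·-1 + 4·1 + -1.1·2.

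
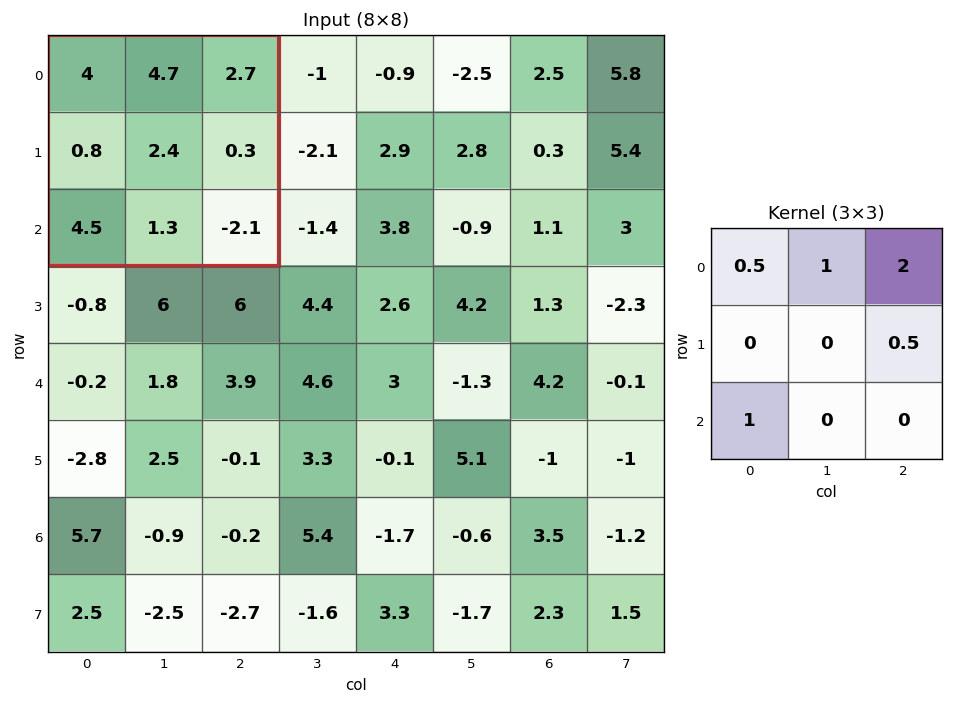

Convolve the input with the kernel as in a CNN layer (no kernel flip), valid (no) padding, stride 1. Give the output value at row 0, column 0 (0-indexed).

The receptive field on the input at this output position is [4 4.7 2.7 / 0.8 2.4 0.3 / 4.5 1.3 -2.1]. Elementwise product with the kernel and sum: 4·0.5 + 4.7·1 + 2.7·2 + 0.3·0.5 + 4.5·1.

16.75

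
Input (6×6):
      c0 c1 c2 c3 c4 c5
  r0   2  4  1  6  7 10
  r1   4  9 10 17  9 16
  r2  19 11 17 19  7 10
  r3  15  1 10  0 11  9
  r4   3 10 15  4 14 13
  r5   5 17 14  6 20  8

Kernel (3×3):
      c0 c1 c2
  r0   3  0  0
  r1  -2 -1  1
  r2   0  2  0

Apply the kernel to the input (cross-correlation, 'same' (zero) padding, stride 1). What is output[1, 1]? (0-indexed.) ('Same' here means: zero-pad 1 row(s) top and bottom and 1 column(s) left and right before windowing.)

The receptive field on the zero-padded input at this output position is [2 4 1 / 4 9 10 / 19 11 17]. Elementwise product with the kernel and sum: 2·3 + 4·-2 + 9·-1 + 10·1 + 11·2.

21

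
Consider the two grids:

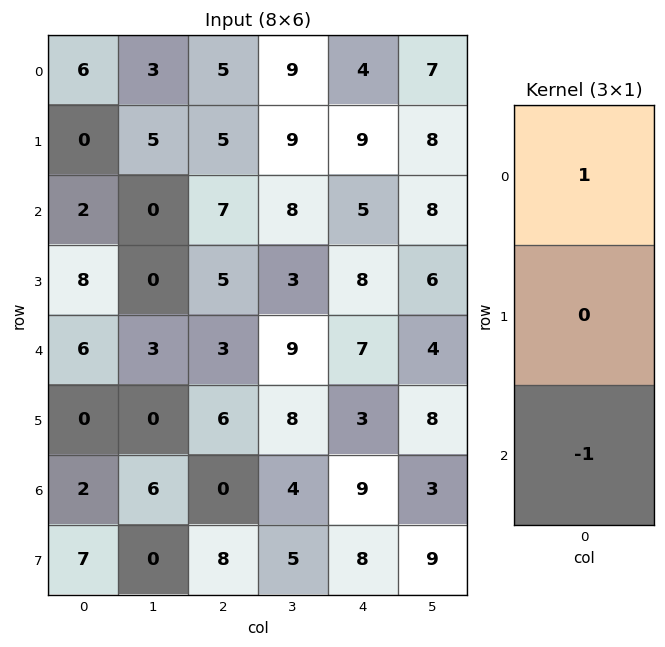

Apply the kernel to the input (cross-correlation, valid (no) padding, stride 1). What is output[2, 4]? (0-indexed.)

The receptive field on the input at this output position is [5 / 8 / 7]. Elementwise product with the kernel and sum: 5·1 + 7·-1.

-2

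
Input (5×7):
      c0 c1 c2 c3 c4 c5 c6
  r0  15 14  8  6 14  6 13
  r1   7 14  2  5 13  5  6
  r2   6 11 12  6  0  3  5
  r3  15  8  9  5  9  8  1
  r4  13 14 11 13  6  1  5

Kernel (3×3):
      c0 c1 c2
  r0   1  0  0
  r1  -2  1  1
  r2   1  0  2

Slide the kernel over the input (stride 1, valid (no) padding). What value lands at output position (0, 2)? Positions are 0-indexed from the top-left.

34

The receptive field on the input at this output position is [8 6 14 / 2 5 13 / 12 6 0]. Elementwise product with the kernel and sum: 8·1 + 2·-2 + 5·1 + 13·1 + 12·1 + 0·2.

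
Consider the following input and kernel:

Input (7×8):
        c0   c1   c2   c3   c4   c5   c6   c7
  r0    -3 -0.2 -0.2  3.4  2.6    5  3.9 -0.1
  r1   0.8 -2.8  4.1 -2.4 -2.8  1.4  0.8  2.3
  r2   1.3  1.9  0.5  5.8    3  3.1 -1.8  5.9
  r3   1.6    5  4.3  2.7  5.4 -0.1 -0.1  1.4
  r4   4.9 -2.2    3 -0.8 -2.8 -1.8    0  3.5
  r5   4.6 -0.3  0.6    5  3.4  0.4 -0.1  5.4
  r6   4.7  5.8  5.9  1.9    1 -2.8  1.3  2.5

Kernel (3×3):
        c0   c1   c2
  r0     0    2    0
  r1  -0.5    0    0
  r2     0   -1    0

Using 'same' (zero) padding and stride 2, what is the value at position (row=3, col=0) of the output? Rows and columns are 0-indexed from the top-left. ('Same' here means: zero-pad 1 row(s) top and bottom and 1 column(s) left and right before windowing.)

The receptive field on the zero-padded input at this output position is [0 4.6 -0.3 / 0 4.7 5.8 / 0 0 0]. Elementwise product with the kernel and sum: 4.6·2 + 0·-0.5 + 0·-1.

9.2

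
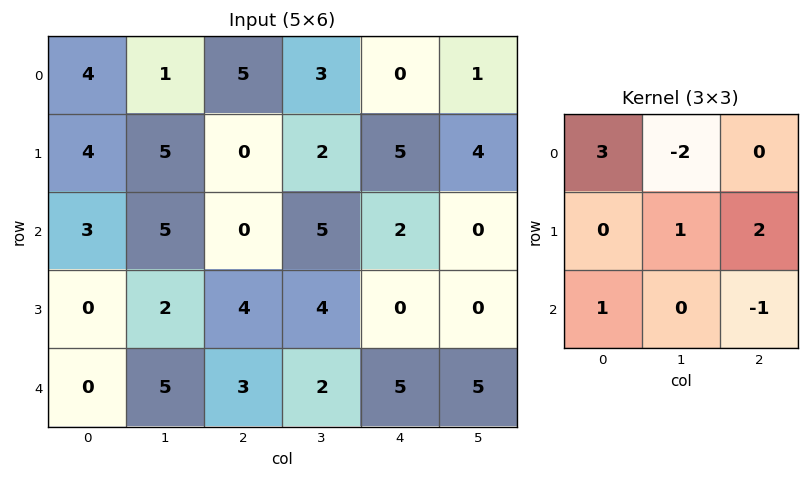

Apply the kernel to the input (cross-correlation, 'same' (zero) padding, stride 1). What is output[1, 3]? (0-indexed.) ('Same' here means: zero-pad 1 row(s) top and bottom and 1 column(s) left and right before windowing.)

19

The receptive field on the zero-padded input at this output position is [5 3 0 / 0 2 5 / 0 5 2]. Elementwise product with the kernel and sum: 5·3 + 3·-2 + 2·1 + 5·2 + 0·1 + 2·-1.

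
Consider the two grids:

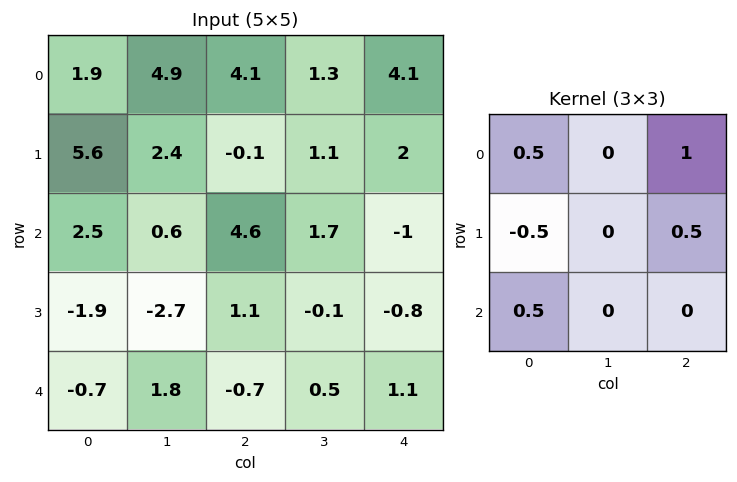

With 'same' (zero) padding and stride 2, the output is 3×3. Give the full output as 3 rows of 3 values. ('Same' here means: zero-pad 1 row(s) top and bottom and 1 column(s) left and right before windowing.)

Output[0,0]: The receptive field on the zero-padded input at this output position is [0 0 0 / 0 1.9 4.9 / 0 5.6 2.4]. Elementwise product with the kernel and sum: 0·0.5 + 0·1 + 0·-0.5 + 4.9·0.5 + 0·0.5.

2.45 -0.6 -0.1
2.7 1.5 -0.35
-1.8 -2.1 -0.3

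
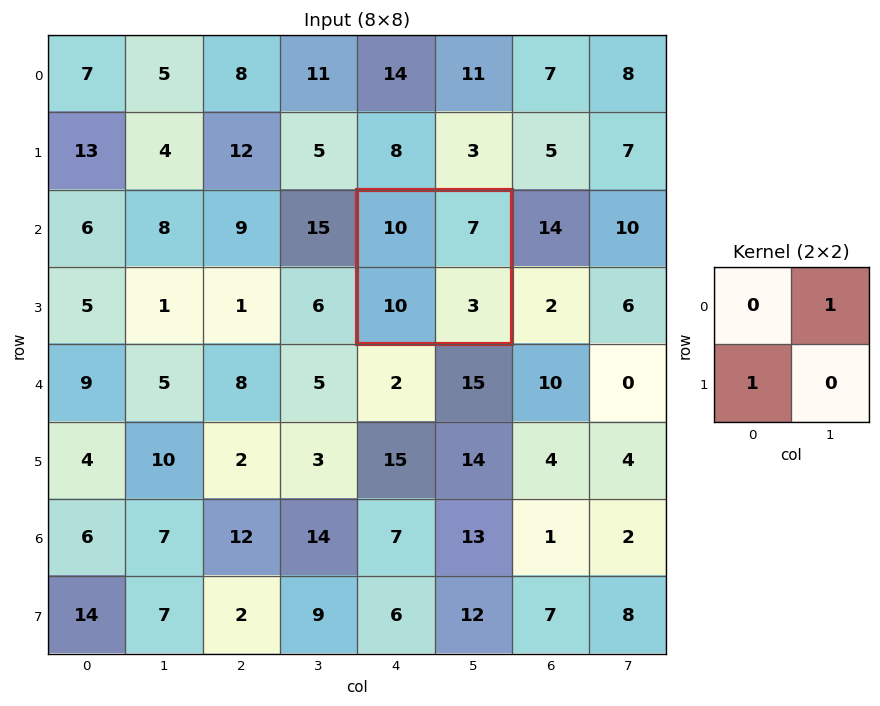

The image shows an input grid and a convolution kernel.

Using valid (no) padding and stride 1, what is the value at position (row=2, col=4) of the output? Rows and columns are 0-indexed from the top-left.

17

The receptive field on the input at this output position is [10 7 / 10 3]. Elementwise product with the kernel and sum: 7·1 + 10·1.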